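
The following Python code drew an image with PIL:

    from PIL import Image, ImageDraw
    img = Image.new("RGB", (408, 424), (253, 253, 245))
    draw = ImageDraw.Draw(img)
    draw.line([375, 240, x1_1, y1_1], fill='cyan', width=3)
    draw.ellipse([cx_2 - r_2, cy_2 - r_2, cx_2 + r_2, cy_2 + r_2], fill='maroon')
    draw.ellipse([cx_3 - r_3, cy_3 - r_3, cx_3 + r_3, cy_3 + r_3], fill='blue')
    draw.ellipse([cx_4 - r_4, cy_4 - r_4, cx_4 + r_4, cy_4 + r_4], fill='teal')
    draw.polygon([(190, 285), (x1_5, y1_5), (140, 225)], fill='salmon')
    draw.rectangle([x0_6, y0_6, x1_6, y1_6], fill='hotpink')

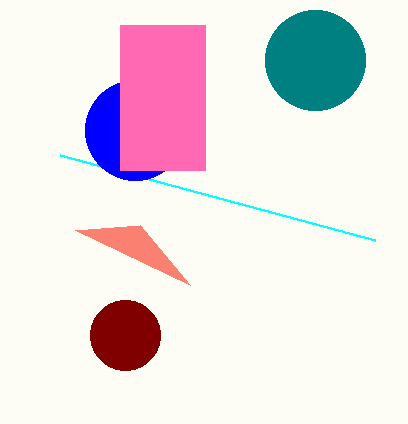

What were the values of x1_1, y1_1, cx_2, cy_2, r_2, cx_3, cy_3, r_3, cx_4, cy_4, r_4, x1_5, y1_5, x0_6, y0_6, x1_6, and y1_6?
x1_1 = 60, y1_1 = 155, cx_2 = 125, cy_2 = 335, r_2 = 35, cx_3 = 135, cy_3 = 130, r_3 = 50, cx_4 = 315, cy_4 = 60, r_4 = 50, x1_5 = 75, y1_5 = 230, x0_6 = 120, y0_6 = 25, x1_6 = 205, y1_6 = 170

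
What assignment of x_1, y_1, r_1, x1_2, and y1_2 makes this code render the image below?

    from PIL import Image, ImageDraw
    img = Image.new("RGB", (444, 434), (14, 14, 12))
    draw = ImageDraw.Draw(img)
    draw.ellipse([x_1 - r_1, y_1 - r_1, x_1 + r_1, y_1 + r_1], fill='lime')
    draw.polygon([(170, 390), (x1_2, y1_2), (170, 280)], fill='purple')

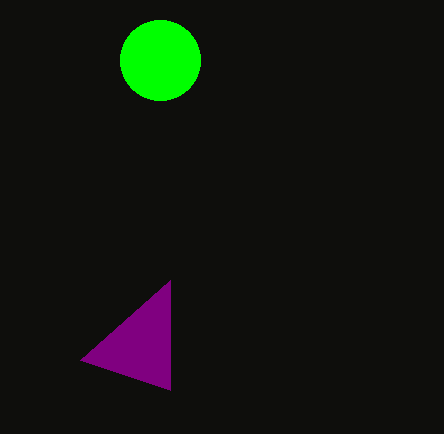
x_1 = 160, y_1 = 60, r_1 = 40, x1_2 = 80, y1_2 = 360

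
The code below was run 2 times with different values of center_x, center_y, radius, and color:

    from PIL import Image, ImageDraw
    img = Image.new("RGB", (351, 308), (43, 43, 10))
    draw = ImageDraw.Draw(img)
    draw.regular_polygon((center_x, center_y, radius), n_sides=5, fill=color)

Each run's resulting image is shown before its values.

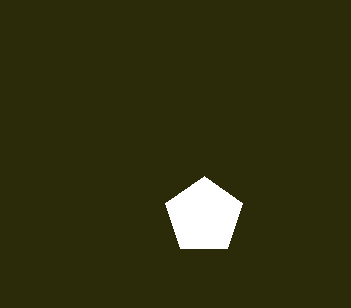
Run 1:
center_x = 204, center_y = 216, radius = 40, color = 'white'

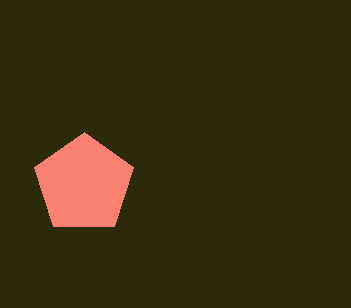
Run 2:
center_x = 84, center_y = 184, radius = 52, color = 'salmon'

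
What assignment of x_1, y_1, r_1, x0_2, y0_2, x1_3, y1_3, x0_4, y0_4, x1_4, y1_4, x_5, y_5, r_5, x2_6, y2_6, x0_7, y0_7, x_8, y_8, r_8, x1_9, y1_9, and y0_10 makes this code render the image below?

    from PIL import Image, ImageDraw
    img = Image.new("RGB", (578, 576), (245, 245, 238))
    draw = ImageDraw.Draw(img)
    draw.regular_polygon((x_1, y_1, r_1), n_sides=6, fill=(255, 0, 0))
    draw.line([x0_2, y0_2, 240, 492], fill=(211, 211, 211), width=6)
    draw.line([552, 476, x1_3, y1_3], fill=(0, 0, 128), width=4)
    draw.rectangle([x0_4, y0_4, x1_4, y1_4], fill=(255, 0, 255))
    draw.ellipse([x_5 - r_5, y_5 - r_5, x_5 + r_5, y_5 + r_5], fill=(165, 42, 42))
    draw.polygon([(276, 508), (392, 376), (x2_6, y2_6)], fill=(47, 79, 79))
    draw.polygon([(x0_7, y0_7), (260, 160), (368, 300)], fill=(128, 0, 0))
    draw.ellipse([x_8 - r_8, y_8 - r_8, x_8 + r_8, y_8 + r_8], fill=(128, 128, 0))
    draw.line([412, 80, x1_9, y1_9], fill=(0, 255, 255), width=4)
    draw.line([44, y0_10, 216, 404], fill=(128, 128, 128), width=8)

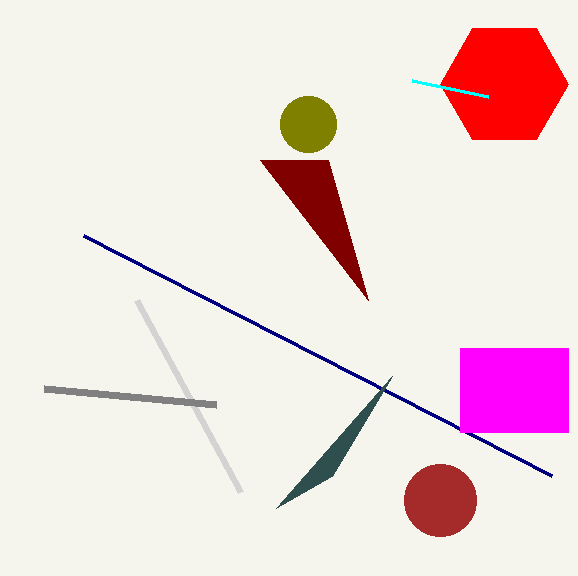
x_1 = 504, y_1 = 84, r_1 = 64, x0_2 = 136, y0_2 = 300, x1_3 = 84, y1_3 = 236, x0_4 = 460, y0_4 = 348, x1_4 = 568, y1_4 = 432, x_5 = 440, y_5 = 500, r_5 = 36, x2_6 = 332, y2_6 = 476, x0_7 = 328, y0_7 = 160, x_8 = 308, y_8 = 124, r_8 = 28, x1_9 = 488, y1_9 = 96, y0_10 = 388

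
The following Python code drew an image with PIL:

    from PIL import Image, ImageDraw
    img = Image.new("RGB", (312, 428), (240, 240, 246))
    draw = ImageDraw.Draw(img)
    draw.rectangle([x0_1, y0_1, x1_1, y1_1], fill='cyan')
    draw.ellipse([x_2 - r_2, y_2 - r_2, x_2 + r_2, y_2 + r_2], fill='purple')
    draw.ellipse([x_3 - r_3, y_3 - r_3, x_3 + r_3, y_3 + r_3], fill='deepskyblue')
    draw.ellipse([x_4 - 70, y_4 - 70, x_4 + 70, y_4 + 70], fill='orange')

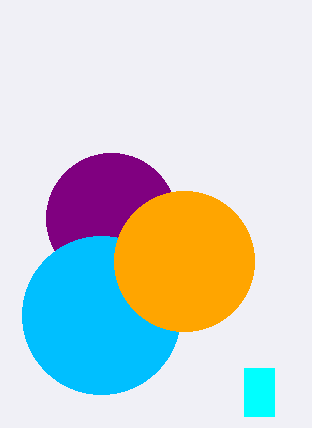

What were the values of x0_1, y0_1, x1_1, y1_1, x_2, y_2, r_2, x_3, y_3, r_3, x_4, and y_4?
x0_1 = 244, y0_1 = 368, x1_1 = 274, y1_1 = 416, x_2 = 111, y_2 = 218, r_2 = 65, x_3 = 101, y_3 = 315, r_3 = 79, x_4 = 184, y_4 = 261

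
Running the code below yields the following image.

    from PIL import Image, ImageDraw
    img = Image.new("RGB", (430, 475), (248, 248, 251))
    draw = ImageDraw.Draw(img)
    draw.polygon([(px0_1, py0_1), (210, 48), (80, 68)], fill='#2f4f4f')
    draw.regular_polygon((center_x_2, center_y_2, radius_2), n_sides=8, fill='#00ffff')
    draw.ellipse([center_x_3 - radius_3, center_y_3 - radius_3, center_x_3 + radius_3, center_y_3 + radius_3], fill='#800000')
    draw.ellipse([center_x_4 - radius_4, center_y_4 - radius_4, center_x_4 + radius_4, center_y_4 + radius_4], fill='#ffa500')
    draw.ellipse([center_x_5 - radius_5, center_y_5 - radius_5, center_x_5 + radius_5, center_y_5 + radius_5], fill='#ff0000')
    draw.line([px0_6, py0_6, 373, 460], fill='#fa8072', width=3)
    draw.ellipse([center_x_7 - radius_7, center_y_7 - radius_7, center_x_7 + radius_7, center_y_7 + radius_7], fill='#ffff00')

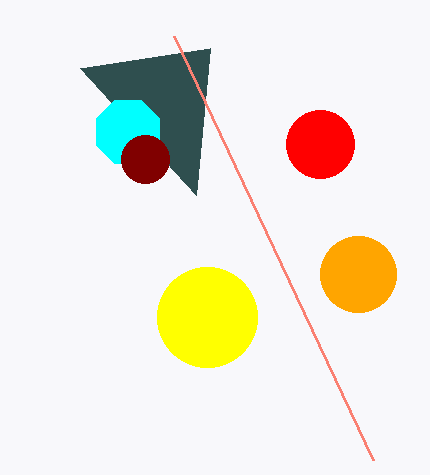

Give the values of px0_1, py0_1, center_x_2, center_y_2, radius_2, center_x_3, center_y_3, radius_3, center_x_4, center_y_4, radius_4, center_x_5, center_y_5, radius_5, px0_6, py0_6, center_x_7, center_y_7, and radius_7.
px0_1 = 196; py0_1 = 195; center_x_2 = 128; center_y_2 = 132; radius_2 = 34; center_x_3 = 145; center_y_3 = 159; radius_3 = 24; center_x_4 = 358; center_y_4 = 274; radius_4 = 38; center_x_5 = 320; center_y_5 = 144; radius_5 = 34; px0_6 = 174; py0_6 = 36; center_x_7 = 207; center_y_7 = 317; radius_7 = 50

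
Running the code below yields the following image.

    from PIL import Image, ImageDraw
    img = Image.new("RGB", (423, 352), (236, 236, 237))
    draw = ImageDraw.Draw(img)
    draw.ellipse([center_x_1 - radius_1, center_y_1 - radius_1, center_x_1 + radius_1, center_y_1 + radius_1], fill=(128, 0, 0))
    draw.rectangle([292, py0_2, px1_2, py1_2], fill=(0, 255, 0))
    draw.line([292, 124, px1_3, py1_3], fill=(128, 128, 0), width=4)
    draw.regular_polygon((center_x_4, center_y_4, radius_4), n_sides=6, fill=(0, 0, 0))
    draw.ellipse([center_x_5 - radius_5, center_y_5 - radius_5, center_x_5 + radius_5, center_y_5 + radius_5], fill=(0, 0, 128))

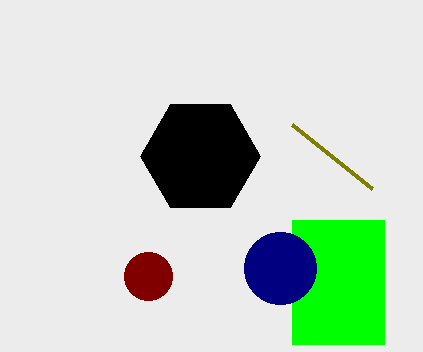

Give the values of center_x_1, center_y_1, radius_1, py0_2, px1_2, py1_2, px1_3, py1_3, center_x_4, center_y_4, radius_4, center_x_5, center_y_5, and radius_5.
center_x_1 = 148, center_y_1 = 276, radius_1 = 24, py0_2 = 220, px1_2 = 384, py1_2 = 344, px1_3 = 372, py1_3 = 188, center_x_4 = 200, center_y_4 = 156, radius_4 = 60, center_x_5 = 280, center_y_5 = 268, radius_5 = 36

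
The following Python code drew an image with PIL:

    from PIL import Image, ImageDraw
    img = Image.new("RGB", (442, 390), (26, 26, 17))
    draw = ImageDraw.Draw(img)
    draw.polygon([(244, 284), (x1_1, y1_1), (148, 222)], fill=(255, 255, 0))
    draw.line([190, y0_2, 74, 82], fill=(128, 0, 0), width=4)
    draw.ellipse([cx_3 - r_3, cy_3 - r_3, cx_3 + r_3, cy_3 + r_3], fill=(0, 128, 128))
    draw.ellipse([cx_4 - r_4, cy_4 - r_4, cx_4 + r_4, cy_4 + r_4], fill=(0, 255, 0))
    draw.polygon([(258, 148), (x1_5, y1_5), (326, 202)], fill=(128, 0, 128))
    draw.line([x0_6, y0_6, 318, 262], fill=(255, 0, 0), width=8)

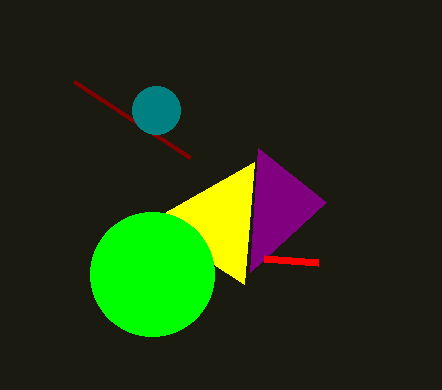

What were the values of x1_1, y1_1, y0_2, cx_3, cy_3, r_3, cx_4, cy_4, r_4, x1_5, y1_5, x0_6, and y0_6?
x1_1 = 254, y1_1 = 162, y0_2 = 158, cx_3 = 156, cy_3 = 110, r_3 = 24, cx_4 = 152, cy_4 = 274, r_4 = 62, x1_5 = 250, y1_5 = 272, x0_6 = 264, y0_6 = 258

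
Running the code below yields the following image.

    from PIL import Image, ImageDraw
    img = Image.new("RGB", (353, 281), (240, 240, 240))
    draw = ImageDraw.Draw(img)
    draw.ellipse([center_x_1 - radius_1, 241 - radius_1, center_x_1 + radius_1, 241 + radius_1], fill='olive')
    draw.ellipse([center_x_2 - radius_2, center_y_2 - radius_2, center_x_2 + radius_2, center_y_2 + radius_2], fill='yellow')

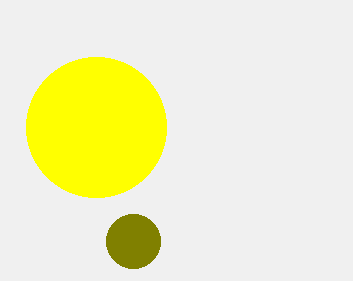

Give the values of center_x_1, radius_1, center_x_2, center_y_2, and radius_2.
center_x_1 = 133
radius_1 = 27
center_x_2 = 96
center_y_2 = 127
radius_2 = 70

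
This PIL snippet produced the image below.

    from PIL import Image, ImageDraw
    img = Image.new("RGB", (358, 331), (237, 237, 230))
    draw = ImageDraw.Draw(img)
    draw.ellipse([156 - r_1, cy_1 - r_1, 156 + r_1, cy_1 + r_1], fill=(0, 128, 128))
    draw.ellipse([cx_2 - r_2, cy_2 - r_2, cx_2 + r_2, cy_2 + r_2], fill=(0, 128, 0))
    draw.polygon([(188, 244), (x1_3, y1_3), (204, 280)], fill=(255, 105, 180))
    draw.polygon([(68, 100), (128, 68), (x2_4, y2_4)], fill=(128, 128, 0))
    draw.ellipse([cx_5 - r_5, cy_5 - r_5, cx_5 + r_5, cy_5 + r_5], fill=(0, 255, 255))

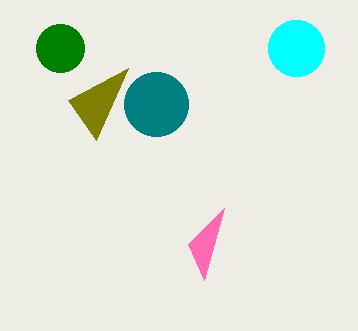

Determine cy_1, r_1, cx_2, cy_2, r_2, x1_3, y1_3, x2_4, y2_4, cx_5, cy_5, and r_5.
cy_1 = 104; r_1 = 32; cx_2 = 60; cy_2 = 48; r_2 = 24; x1_3 = 224; y1_3 = 208; x2_4 = 96; y2_4 = 140; cx_5 = 296; cy_5 = 48; r_5 = 28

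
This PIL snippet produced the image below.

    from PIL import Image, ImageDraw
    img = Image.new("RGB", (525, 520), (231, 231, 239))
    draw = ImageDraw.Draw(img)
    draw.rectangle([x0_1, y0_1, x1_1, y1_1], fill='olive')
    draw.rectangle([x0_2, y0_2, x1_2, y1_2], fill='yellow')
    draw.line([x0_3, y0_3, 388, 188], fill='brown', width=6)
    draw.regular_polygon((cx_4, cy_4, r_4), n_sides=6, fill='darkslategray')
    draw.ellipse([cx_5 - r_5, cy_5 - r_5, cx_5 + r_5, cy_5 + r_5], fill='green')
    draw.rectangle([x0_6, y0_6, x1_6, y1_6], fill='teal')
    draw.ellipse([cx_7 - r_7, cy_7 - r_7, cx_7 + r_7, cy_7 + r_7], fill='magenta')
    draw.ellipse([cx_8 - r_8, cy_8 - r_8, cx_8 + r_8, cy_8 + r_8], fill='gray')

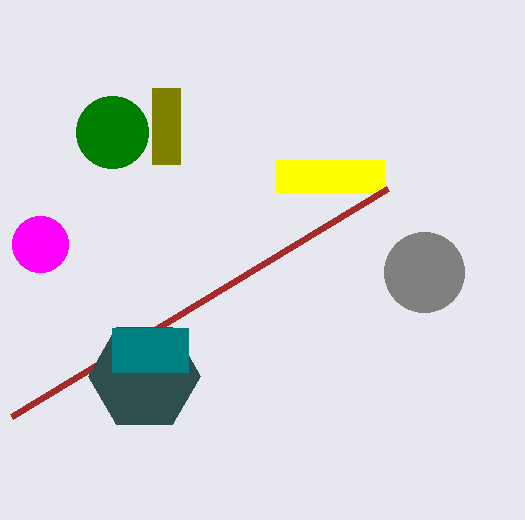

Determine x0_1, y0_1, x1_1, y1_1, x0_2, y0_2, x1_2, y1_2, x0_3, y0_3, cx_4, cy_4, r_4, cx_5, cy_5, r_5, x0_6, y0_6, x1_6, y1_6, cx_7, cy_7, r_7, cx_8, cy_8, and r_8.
x0_1 = 152
y0_1 = 88
x1_1 = 180
y1_1 = 164
x0_2 = 276
y0_2 = 160
x1_2 = 384
y1_2 = 192
x0_3 = 12
y0_3 = 416
cx_4 = 144
cy_4 = 376
r_4 = 56
cx_5 = 112
cy_5 = 132
r_5 = 36
x0_6 = 112
y0_6 = 328
x1_6 = 188
y1_6 = 372
cx_7 = 40
cy_7 = 244
r_7 = 28
cx_8 = 424
cy_8 = 272
r_8 = 40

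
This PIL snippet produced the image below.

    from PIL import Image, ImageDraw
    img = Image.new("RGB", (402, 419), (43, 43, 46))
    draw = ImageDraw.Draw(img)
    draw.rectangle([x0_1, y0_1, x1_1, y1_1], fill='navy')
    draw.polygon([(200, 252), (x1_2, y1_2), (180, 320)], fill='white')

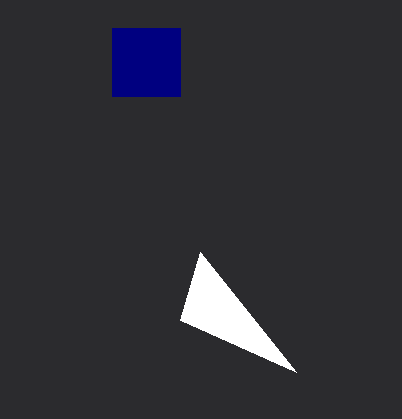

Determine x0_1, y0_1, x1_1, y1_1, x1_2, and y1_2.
x0_1 = 112
y0_1 = 28
x1_1 = 180
y1_1 = 96
x1_2 = 296
y1_2 = 372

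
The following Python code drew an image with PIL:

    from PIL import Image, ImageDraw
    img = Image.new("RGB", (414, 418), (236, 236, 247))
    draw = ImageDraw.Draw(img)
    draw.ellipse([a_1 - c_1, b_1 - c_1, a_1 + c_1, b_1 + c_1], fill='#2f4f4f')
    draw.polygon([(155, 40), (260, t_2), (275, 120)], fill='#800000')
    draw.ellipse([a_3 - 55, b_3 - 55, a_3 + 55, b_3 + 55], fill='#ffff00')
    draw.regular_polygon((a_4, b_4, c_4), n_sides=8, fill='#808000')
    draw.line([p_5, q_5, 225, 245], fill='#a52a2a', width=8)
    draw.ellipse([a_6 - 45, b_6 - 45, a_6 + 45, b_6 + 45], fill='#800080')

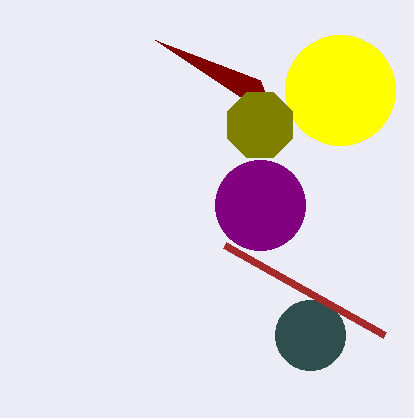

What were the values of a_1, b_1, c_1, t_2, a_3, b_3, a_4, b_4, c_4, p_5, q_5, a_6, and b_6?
a_1 = 310
b_1 = 335
c_1 = 35
t_2 = 80
a_3 = 340
b_3 = 90
a_4 = 260
b_4 = 125
c_4 = 35
p_5 = 385
q_5 = 335
a_6 = 260
b_6 = 205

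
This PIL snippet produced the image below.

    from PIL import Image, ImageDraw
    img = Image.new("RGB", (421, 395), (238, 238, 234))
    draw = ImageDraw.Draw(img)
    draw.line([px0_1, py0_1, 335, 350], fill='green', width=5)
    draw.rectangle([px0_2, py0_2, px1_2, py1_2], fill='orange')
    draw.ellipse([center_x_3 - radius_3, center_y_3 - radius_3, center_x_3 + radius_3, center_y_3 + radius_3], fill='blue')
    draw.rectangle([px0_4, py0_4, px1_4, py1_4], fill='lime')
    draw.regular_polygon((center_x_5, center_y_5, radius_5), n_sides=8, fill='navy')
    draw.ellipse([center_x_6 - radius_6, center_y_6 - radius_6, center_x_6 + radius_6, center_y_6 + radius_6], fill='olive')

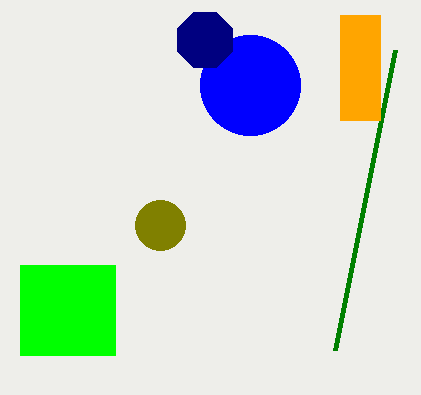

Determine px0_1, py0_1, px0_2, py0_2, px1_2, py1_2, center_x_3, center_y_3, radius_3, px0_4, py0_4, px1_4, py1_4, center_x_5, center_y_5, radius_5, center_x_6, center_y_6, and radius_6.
px0_1 = 395; py0_1 = 50; px0_2 = 340; py0_2 = 15; px1_2 = 380; py1_2 = 120; center_x_3 = 250; center_y_3 = 85; radius_3 = 50; px0_4 = 20; py0_4 = 265; px1_4 = 115; py1_4 = 355; center_x_5 = 205; center_y_5 = 40; radius_5 = 30; center_x_6 = 160; center_y_6 = 225; radius_6 = 25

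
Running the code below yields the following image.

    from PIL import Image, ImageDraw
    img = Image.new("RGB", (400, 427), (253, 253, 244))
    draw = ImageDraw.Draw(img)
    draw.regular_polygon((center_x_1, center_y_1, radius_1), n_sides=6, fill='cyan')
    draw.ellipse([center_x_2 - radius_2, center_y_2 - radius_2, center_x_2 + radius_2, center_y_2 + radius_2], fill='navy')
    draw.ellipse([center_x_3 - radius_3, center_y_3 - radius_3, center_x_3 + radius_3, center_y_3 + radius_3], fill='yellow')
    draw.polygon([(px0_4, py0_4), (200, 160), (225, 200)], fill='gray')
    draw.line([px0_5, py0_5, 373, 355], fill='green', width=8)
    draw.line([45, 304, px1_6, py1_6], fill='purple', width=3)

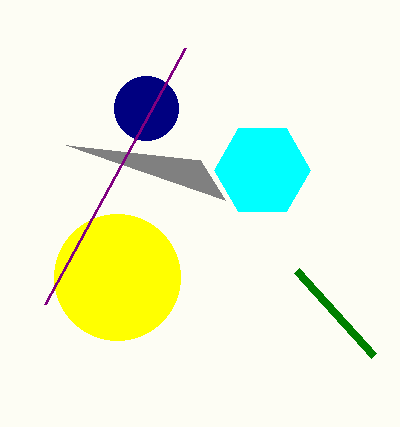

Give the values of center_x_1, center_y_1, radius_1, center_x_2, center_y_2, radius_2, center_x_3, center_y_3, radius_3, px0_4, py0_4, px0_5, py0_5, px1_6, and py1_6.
center_x_1 = 262
center_y_1 = 170
radius_1 = 48
center_x_2 = 146
center_y_2 = 108
radius_2 = 32
center_x_3 = 117
center_y_3 = 277
radius_3 = 63
px0_4 = 66
py0_4 = 145
px0_5 = 296
py0_5 = 270
px1_6 = 185
py1_6 = 48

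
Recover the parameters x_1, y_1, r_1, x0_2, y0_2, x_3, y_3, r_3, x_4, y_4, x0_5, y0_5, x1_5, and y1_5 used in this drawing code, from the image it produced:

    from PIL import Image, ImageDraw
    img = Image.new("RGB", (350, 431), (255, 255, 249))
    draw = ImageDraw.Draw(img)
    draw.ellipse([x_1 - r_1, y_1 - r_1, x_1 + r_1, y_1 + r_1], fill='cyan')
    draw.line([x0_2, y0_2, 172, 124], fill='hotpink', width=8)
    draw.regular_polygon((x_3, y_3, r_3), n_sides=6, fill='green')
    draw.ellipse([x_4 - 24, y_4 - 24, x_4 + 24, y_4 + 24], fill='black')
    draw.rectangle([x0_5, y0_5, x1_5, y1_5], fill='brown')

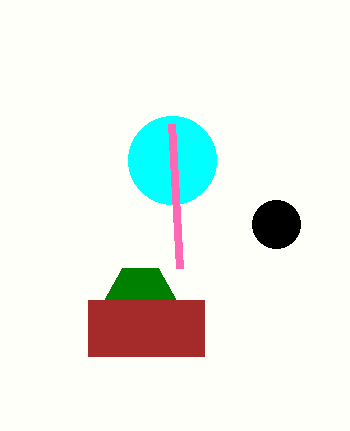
x_1 = 172, y_1 = 160, r_1 = 44, x0_2 = 180, y0_2 = 268, x_3 = 140, y_3 = 300, r_3 = 36, x_4 = 276, y_4 = 224, x0_5 = 88, y0_5 = 300, x1_5 = 204, y1_5 = 356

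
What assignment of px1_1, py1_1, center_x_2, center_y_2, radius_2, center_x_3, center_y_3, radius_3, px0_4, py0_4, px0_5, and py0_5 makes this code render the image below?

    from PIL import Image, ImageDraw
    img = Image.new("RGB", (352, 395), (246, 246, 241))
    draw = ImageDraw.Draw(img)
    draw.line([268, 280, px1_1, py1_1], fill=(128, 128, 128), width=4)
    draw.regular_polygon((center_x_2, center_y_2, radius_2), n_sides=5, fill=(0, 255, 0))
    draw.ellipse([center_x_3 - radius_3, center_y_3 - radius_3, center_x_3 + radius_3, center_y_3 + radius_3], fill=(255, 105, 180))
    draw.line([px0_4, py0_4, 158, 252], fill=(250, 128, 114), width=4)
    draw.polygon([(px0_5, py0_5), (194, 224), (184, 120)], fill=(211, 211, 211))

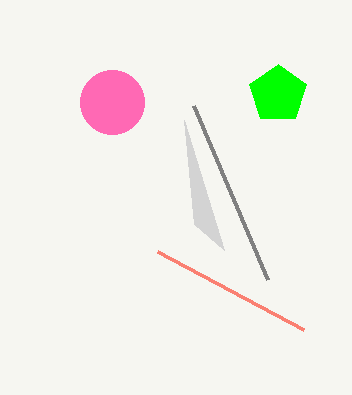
px1_1 = 194, py1_1 = 106, center_x_2 = 278, center_y_2 = 94, radius_2 = 30, center_x_3 = 112, center_y_3 = 102, radius_3 = 32, px0_4 = 304, py0_4 = 330, px0_5 = 224, py0_5 = 250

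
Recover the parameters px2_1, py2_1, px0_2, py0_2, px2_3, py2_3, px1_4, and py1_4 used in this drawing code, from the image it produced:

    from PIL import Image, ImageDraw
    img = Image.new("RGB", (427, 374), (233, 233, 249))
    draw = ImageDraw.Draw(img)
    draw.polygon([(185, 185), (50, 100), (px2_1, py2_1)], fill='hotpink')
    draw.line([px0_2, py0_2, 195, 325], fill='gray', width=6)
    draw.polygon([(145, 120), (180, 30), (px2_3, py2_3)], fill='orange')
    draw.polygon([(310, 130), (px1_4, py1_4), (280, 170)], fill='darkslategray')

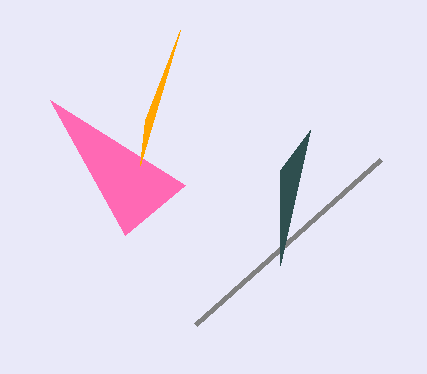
px2_1 = 125; py2_1 = 235; px0_2 = 380; py0_2 = 160; px2_3 = 140; py2_3 = 165; px1_4 = 280; py1_4 = 265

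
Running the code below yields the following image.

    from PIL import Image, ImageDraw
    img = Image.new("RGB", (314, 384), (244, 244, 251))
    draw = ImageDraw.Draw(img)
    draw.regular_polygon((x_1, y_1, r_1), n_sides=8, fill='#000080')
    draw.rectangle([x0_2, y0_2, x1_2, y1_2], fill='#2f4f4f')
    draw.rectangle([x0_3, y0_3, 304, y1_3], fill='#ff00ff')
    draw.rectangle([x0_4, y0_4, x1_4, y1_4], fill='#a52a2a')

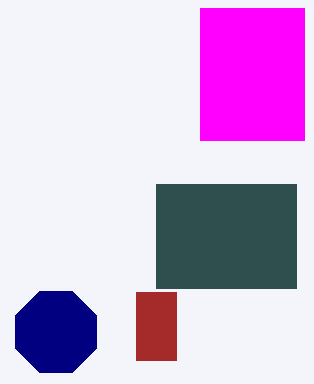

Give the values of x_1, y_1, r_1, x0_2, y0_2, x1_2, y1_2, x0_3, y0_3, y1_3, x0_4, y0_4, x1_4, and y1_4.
x_1 = 56; y_1 = 332; r_1 = 44; x0_2 = 156; y0_2 = 184; x1_2 = 296; y1_2 = 288; x0_3 = 200; y0_3 = 8; y1_3 = 140; x0_4 = 136; y0_4 = 292; x1_4 = 176; y1_4 = 360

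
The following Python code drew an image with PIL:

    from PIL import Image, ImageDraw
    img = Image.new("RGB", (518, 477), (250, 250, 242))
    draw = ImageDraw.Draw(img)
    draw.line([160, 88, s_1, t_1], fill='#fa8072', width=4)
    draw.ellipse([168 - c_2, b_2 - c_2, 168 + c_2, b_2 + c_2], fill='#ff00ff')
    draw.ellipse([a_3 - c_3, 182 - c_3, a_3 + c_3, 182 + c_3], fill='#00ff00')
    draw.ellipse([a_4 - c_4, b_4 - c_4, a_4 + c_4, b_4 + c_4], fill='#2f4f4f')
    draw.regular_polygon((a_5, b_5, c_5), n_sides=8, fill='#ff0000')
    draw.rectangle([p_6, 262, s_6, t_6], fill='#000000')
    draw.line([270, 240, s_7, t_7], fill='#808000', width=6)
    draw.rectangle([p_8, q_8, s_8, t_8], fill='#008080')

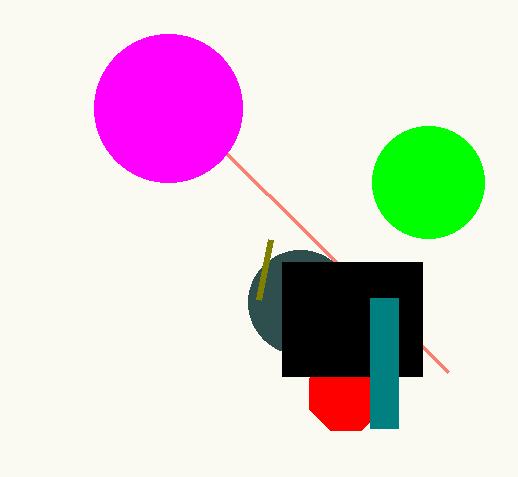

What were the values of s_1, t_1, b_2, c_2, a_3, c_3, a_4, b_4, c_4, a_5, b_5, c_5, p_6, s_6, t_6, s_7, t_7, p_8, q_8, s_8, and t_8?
s_1 = 448
t_1 = 372
b_2 = 108
c_2 = 74
a_3 = 428
c_3 = 56
a_4 = 300
b_4 = 302
c_4 = 52
a_5 = 346
b_5 = 394
c_5 = 40
p_6 = 282
s_6 = 422
t_6 = 376
s_7 = 258
t_7 = 300
p_8 = 370
q_8 = 298
s_8 = 398
t_8 = 428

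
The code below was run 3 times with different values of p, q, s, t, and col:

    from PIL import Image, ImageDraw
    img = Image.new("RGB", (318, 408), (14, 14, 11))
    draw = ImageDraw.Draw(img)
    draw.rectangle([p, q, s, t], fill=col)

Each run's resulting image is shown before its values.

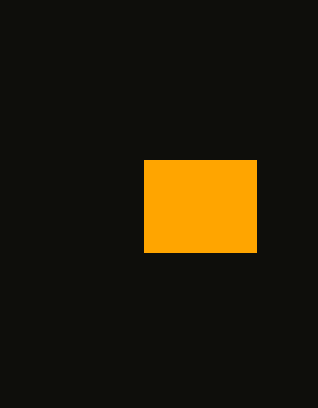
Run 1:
p = 144
q = 160
s = 256
t = 252
col = 'orange'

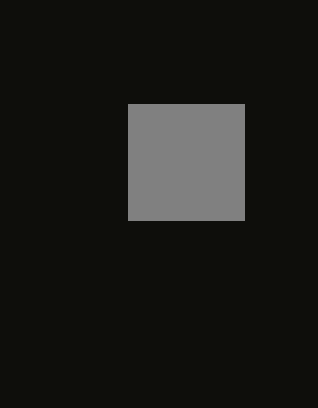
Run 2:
p = 128, q = 104, s = 244, t = 220, col = 'gray'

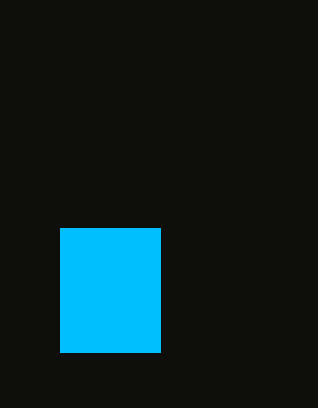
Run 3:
p = 60, q = 228, s = 160, t = 352, col = 'deepskyblue'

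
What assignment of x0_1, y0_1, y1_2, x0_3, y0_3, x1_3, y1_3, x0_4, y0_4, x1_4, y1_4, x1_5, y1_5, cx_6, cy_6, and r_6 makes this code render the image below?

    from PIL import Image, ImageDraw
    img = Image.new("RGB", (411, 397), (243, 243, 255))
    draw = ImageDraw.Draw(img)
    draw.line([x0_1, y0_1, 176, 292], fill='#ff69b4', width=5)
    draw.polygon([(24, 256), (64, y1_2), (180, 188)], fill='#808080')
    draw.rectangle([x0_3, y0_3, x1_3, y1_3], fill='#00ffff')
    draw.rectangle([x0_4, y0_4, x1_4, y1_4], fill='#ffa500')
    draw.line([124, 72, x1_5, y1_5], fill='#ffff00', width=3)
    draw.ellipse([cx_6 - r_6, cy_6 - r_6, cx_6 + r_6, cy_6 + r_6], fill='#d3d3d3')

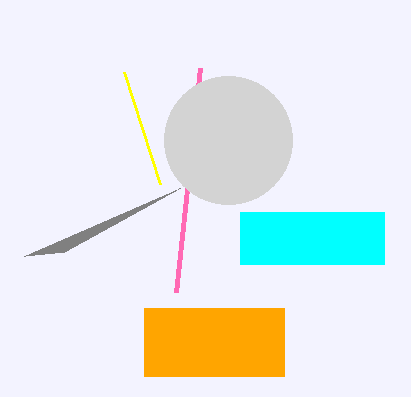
x0_1 = 200; y0_1 = 68; y1_2 = 252; x0_3 = 240; y0_3 = 212; x1_3 = 384; y1_3 = 264; x0_4 = 144; y0_4 = 308; x1_4 = 284; y1_4 = 376; x1_5 = 160; y1_5 = 184; cx_6 = 228; cy_6 = 140; r_6 = 64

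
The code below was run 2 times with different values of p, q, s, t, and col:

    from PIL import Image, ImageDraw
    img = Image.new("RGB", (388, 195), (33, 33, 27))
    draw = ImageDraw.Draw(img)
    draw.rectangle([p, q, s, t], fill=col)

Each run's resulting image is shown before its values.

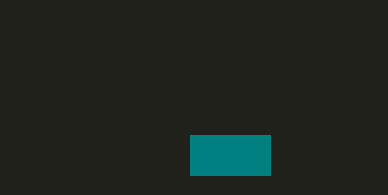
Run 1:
p = 190, q = 135, s = 270, t = 175, col = 'teal'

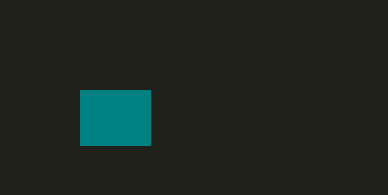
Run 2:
p = 80; q = 90; s = 150; t = 145; col = 'teal'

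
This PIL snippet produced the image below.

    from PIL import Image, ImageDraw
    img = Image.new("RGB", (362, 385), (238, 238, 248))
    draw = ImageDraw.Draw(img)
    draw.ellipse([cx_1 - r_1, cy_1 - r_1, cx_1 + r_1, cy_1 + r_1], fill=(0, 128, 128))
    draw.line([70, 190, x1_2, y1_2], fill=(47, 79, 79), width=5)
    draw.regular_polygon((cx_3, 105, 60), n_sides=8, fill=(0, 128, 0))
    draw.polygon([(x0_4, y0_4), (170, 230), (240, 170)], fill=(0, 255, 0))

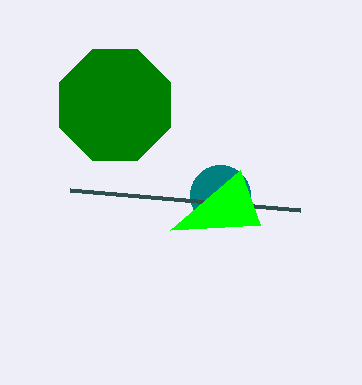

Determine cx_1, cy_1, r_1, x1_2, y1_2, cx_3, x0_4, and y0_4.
cx_1 = 220; cy_1 = 195; r_1 = 30; x1_2 = 300; y1_2 = 210; cx_3 = 115; x0_4 = 260; y0_4 = 225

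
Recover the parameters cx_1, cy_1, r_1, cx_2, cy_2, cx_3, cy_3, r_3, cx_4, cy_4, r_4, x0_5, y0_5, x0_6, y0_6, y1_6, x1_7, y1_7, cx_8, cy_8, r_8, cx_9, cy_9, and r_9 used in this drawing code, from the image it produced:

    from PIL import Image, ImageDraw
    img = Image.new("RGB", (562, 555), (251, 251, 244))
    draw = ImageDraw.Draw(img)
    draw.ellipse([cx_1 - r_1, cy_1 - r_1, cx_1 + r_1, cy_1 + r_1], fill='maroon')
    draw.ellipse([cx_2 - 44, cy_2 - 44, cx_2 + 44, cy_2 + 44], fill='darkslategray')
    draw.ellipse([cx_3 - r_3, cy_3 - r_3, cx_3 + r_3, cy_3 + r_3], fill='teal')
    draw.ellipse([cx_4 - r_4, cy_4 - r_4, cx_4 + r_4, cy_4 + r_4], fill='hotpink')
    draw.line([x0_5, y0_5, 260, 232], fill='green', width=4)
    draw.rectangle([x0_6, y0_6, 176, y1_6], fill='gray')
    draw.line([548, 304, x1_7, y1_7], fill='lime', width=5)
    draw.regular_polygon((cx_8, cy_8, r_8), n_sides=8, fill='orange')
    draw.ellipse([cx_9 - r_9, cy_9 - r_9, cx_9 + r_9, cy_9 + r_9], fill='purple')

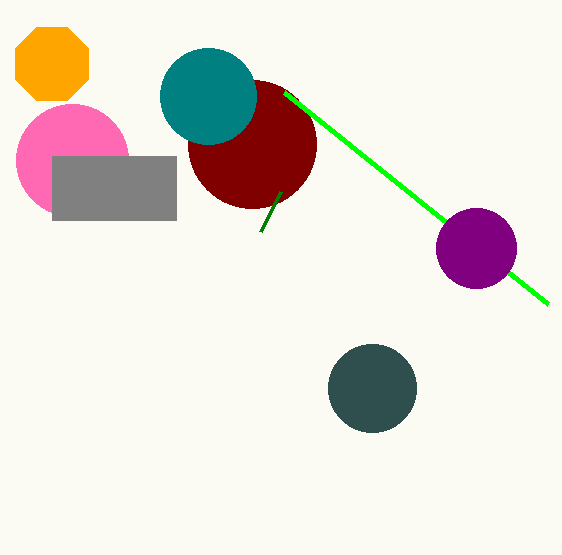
cx_1 = 252
cy_1 = 144
r_1 = 64
cx_2 = 372
cy_2 = 388
cx_3 = 208
cy_3 = 96
r_3 = 48
cx_4 = 72
cy_4 = 160
r_4 = 56
x0_5 = 280
y0_5 = 192
x0_6 = 52
y0_6 = 156
y1_6 = 220
x1_7 = 284
y1_7 = 92
cx_8 = 52
cy_8 = 64
r_8 = 40
cx_9 = 476
cy_9 = 248
r_9 = 40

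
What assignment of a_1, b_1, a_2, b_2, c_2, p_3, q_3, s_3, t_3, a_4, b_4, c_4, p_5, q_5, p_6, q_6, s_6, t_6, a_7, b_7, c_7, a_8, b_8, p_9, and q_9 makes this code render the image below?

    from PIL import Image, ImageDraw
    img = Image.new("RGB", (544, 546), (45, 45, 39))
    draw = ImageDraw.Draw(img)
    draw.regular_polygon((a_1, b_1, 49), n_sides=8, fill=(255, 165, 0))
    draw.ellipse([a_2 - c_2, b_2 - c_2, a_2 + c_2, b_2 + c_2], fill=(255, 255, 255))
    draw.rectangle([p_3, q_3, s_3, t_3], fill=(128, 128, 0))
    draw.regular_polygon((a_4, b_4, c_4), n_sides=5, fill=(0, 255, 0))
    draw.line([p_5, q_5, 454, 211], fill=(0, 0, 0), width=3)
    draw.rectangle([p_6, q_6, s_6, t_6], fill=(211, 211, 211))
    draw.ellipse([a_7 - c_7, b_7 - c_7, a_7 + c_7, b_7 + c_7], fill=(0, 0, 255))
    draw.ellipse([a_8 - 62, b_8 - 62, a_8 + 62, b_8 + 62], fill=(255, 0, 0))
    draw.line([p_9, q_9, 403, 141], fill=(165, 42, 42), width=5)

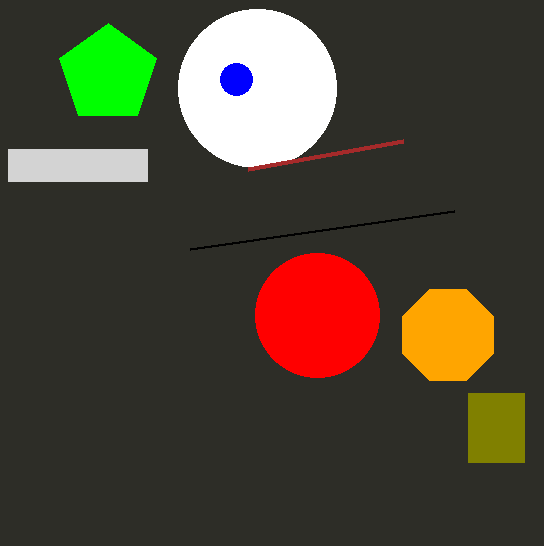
a_1 = 448; b_1 = 335; a_2 = 257; b_2 = 88; c_2 = 79; p_3 = 468; q_3 = 393; s_3 = 524; t_3 = 462; a_4 = 108; b_4 = 74; c_4 = 51; p_5 = 190; q_5 = 249; p_6 = 8; q_6 = 149; s_6 = 147; t_6 = 181; a_7 = 236; b_7 = 79; c_7 = 16; a_8 = 317; b_8 = 315; p_9 = 248; q_9 = 169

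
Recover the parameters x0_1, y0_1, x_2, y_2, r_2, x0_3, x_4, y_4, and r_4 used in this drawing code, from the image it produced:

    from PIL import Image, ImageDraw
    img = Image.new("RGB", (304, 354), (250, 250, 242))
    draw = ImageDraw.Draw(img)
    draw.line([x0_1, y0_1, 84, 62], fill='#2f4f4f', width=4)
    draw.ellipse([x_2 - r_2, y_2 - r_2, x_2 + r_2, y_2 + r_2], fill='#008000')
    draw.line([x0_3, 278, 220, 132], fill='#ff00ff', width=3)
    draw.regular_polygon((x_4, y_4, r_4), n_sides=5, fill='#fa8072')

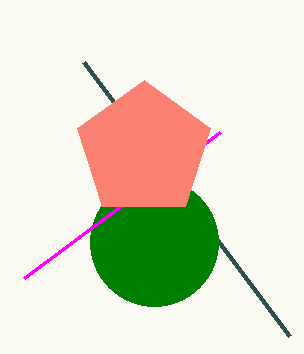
x0_1 = 290; y0_1 = 336; x_2 = 154; y_2 = 242; r_2 = 64; x0_3 = 24; x_4 = 144; y_4 = 150; r_4 = 70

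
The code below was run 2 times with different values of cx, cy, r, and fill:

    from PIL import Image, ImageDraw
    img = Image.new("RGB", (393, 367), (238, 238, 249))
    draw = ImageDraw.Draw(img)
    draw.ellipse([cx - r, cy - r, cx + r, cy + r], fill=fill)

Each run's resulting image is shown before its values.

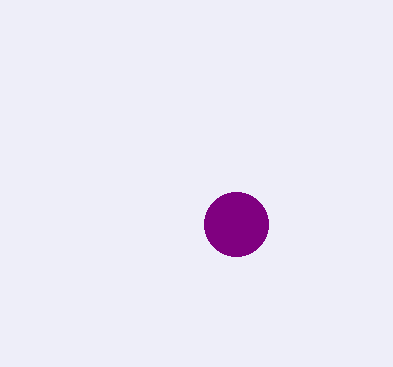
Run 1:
cx = 236, cy = 224, r = 32, fill = 'purple'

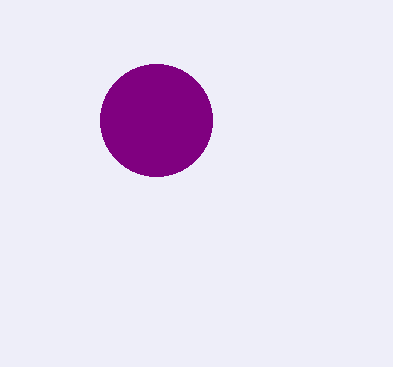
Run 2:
cx = 156, cy = 120, r = 56, fill = 'purple'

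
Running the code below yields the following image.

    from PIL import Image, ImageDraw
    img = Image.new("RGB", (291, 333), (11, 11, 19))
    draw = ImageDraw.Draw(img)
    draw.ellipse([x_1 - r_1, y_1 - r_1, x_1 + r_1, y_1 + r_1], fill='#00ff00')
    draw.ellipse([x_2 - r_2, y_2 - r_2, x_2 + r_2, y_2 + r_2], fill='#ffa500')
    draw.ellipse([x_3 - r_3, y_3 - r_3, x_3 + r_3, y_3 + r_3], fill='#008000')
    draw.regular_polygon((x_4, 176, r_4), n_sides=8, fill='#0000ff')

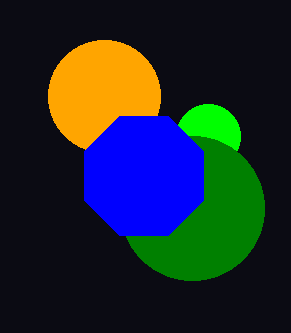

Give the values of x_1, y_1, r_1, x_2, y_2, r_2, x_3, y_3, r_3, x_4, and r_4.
x_1 = 208, y_1 = 136, r_1 = 32, x_2 = 104, y_2 = 96, r_2 = 56, x_3 = 192, y_3 = 208, r_3 = 72, x_4 = 144, r_4 = 64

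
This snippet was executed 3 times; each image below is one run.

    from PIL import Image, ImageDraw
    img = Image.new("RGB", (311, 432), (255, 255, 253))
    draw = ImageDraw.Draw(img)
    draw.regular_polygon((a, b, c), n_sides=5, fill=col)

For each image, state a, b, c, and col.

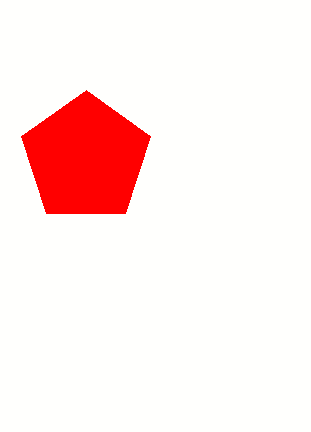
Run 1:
a = 86; b = 158; c = 68; col = 'red'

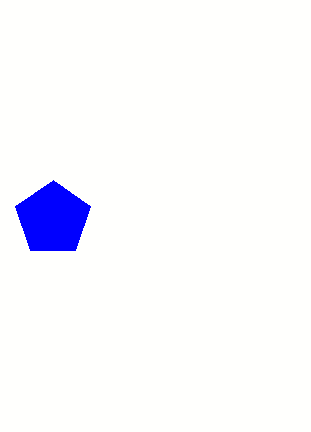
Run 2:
a = 53; b = 219; c = 39; col = 'blue'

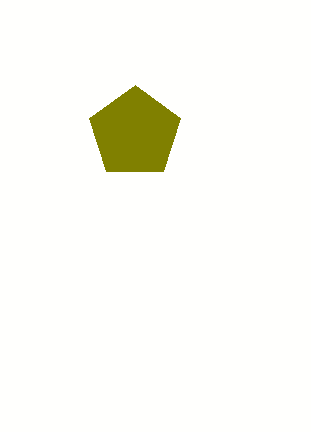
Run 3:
a = 135, b = 133, c = 48, col = 'olive'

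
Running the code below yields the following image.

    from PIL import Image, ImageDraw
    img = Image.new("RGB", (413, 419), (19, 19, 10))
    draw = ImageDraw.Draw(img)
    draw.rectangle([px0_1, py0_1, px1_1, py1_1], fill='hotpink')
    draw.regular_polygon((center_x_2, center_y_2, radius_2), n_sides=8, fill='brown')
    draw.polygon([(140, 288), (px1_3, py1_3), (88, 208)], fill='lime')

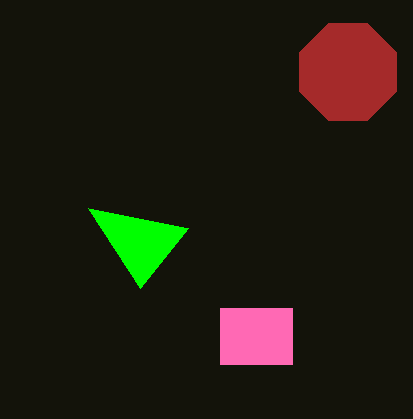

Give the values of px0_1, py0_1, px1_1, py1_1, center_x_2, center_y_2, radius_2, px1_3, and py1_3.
px0_1 = 220, py0_1 = 308, px1_1 = 292, py1_1 = 364, center_x_2 = 348, center_y_2 = 72, radius_2 = 52, px1_3 = 188, py1_3 = 228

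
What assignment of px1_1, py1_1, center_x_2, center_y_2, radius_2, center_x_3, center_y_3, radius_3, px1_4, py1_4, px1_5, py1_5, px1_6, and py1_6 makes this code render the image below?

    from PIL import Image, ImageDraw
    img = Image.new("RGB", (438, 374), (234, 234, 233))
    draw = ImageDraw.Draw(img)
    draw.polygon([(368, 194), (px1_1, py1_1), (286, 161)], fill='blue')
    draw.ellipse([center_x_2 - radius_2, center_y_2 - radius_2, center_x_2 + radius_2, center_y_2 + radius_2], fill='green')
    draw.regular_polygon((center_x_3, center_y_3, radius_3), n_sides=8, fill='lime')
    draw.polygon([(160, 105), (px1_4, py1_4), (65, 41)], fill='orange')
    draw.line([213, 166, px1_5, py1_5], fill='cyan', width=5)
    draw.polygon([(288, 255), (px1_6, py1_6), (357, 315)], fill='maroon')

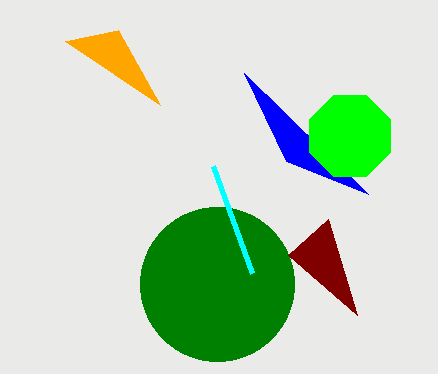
px1_1 = 244, py1_1 = 73, center_x_2 = 217, center_y_2 = 284, radius_2 = 77, center_x_3 = 350, center_y_3 = 136, radius_3 = 44, px1_4 = 118, py1_4 = 30, px1_5 = 252, py1_5 = 273, px1_6 = 328, py1_6 = 219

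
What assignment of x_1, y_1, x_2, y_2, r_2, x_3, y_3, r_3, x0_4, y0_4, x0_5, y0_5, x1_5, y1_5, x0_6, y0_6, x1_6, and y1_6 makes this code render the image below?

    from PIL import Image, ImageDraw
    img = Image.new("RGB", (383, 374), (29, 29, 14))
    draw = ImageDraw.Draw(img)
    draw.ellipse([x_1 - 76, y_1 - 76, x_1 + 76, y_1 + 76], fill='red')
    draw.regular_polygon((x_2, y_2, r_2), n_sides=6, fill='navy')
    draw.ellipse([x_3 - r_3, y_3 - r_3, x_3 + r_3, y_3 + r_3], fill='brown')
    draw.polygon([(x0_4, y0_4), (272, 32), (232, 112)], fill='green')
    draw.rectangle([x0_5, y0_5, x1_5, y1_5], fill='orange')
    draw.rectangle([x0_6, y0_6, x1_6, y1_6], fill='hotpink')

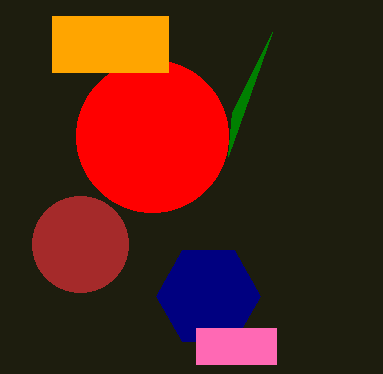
x_1 = 152; y_1 = 136; x_2 = 208; y_2 = 296; r_2 = 52; x_3 = 80; y_3 = 244; r_3 = 48; x0_4 = 228; y0_4 = 156; x0_5 = 52; y0_5 = 16; x1_5 = 168; y1_5 = 72; x0_6 = 196; y0_6 = 328; x1_6 = 276; y1_6 = 364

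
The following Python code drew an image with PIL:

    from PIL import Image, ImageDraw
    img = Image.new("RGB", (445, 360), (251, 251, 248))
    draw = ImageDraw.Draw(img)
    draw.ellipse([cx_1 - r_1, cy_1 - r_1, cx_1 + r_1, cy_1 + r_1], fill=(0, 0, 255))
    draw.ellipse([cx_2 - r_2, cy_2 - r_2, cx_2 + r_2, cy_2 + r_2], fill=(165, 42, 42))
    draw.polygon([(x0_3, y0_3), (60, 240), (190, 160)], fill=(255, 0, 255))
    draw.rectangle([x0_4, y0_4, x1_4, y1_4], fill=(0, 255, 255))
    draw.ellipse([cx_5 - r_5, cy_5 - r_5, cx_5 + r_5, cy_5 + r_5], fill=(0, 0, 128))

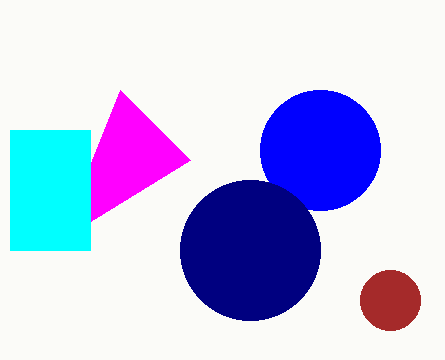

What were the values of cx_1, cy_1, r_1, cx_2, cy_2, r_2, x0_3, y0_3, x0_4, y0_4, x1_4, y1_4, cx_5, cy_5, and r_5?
cx_1 = 320, cy_1 = 150, r_1 = 60, cx_2 = 390, cy_2 = 300, r_2 = 30, x0_3 = 120, y0_3 = 90, x0_4 = 10, y0_4 = 130, x1_4 = 90, y1_4 = 250, cx_5 = 250, cy_5 = 250, r_5 = 70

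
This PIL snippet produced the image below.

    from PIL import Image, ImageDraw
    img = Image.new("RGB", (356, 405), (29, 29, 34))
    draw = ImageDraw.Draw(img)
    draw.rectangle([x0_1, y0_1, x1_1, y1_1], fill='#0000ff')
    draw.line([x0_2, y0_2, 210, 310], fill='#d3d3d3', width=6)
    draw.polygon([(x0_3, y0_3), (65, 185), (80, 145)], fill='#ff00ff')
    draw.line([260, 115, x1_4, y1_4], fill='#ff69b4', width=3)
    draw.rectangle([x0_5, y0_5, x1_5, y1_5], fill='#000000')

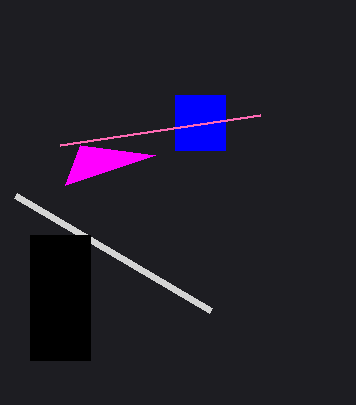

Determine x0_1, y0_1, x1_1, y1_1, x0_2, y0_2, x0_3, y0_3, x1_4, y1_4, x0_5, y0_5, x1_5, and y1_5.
x0_1 = 175
y0_1 = 95
x1_1 = 225
y1_1 = 150
x0_2 = 15
y0_2 = 195
x0_3 = 155
y0_3 = 155
x1_4 = 60
y1_4 = 145
x0_5 = 30
y0_5 = 235
x1_5 = 90
y1_5 = 360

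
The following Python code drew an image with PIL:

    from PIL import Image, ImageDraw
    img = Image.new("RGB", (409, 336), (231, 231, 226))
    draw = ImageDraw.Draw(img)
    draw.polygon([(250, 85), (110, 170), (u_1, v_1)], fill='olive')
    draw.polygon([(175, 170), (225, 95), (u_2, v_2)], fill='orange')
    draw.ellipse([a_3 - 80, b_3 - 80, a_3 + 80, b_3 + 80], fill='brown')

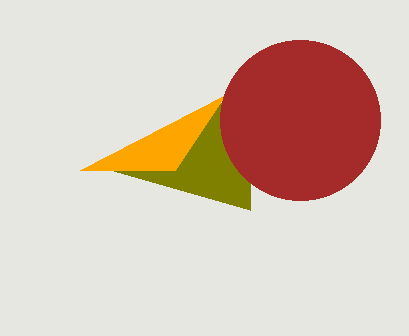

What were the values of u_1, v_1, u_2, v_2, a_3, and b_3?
u_1 = 250
v_1 = 210
u_2 = 80
v_2 = 170
a_3 = 300
b_3 = 120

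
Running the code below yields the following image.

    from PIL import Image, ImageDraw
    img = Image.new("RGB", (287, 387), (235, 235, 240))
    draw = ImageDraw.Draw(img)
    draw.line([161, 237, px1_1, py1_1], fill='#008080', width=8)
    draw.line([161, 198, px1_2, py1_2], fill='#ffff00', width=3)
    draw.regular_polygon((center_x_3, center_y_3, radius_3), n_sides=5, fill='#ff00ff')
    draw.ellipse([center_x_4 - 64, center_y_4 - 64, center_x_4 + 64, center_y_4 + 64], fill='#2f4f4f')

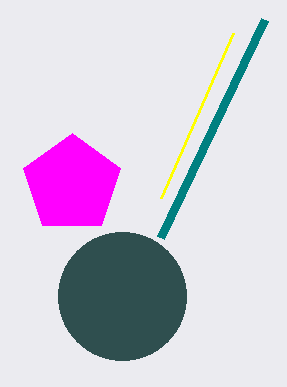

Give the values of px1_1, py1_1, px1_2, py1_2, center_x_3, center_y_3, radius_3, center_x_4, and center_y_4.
px1_1 = 265, py1_1 = 19, px1_2 = 233, py1_2 = 33, center_x_3 = 72, center_y_3 = 184, radius_3 = 51, center_x_4 = 122, center_y_4 = 296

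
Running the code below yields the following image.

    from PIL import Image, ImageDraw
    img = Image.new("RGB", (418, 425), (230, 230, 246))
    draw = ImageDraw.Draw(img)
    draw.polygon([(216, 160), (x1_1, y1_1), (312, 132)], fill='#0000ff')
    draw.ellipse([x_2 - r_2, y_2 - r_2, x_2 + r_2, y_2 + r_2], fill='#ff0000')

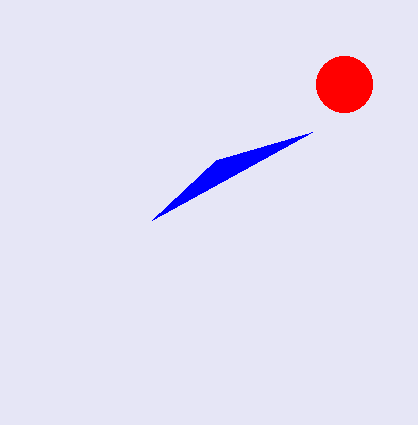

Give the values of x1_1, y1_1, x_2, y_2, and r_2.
x1_1 = 152
y1_1 = 220
x_2 = 344
y_2 = 84
r_2 = 28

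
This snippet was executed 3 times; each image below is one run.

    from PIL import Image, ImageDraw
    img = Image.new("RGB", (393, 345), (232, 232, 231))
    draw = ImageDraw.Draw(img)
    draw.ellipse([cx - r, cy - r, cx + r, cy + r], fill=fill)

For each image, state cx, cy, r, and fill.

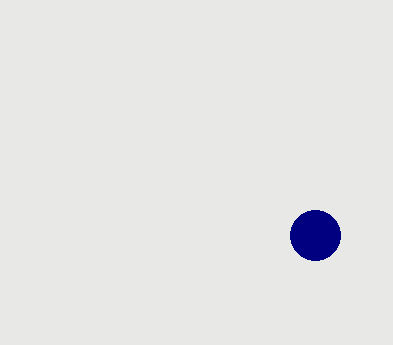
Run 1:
cx = 315; cy = 235; r = 25; fill = 'navy'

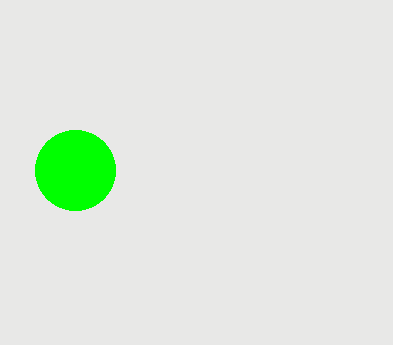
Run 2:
cx = 75, cy = 170, r = 40, fill = 'lime'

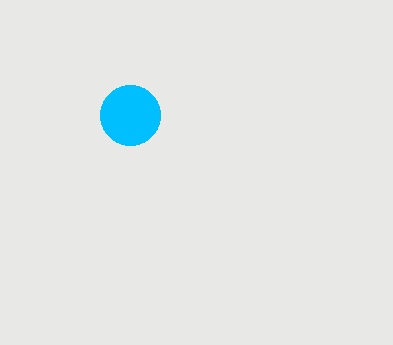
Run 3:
cx = 130; cy = 115; r = 30; fill = 'deepskyblue'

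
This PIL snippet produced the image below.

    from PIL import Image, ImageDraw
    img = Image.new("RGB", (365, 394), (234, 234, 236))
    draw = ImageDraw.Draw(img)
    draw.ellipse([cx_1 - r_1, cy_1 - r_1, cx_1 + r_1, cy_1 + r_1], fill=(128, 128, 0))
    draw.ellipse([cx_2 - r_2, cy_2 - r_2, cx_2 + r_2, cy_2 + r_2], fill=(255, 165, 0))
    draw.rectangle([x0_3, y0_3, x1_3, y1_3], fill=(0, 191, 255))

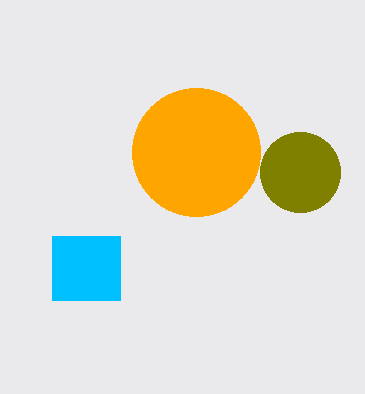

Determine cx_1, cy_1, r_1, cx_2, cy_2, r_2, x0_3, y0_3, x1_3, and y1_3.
cx_1 = 300; cy_1 = 172; r_1 = 40; cx_2 = 196; cy_2 = 152; r_2 = 64; x0_3 = 52; y0_3 = 236; x1_3 = 120; y1_3 = 300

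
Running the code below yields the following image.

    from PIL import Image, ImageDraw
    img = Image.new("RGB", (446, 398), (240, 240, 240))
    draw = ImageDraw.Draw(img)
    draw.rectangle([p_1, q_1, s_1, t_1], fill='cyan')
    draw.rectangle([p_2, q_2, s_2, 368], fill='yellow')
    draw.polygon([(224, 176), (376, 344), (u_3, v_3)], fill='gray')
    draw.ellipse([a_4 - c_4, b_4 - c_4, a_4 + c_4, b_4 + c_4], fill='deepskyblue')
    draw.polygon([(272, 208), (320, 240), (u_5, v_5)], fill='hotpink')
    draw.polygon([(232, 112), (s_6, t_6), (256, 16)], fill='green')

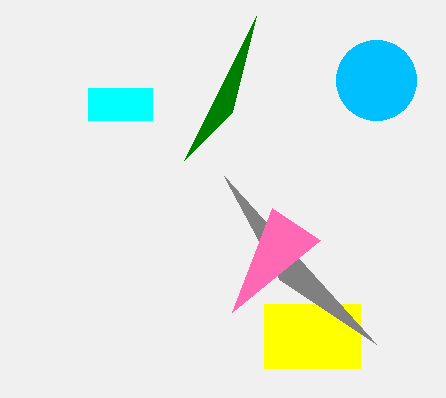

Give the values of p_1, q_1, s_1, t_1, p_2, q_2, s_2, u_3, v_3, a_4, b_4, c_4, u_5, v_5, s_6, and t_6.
p_1 = 88; q_1 = 88; s_1 = 152; t_1 = 120; p_2 = 264; q_2 = 304; s_2 = 360; u_3 = 280; v_3 = 280; a_4 = 376; b_4 = 80; c_4 = 40; u_5 = 232; v_5 = 312; s_6 = 184; t_6 = 160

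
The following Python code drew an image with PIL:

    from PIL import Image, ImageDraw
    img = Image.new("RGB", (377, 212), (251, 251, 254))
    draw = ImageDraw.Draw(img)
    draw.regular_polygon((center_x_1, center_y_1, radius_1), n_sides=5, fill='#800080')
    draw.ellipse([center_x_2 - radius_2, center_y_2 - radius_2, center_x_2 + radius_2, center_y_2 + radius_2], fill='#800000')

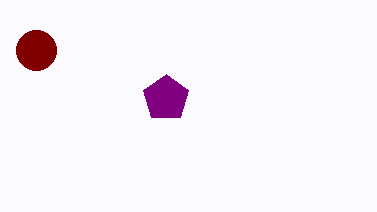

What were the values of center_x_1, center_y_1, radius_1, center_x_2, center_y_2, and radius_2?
center_x_1 = 166, center_y_1 = 98, radius_1 = 24, center_x_2 = 36, center_y_2 = 50, radius_2 = 20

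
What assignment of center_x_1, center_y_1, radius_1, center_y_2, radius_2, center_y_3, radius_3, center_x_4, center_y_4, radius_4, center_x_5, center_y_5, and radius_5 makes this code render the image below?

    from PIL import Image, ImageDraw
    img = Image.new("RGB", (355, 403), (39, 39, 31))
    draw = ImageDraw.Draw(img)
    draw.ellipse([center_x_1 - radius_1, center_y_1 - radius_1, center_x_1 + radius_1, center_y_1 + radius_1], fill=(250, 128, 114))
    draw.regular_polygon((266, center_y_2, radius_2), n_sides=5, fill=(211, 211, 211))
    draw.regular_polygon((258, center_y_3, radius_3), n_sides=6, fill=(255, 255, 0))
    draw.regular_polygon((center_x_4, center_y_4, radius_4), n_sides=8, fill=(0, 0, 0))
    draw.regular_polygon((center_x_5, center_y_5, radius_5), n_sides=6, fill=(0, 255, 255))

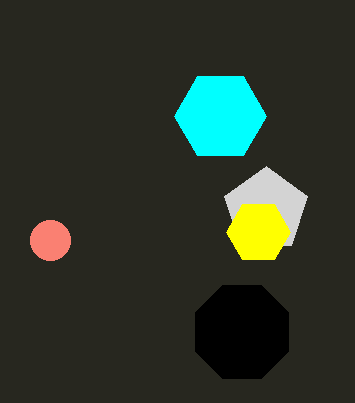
center_x_1 = 50
center_y_1 = 240
radius_1 = 20
center_y_2 = 210
radius_2 = 44
center_y_3 = 232
radius_3 = 32
center_x_4 = 242
center_y_4 = 332
radius_4 = 50
center_x_5 = 220
center_y_5 = 116
radius_5 = 46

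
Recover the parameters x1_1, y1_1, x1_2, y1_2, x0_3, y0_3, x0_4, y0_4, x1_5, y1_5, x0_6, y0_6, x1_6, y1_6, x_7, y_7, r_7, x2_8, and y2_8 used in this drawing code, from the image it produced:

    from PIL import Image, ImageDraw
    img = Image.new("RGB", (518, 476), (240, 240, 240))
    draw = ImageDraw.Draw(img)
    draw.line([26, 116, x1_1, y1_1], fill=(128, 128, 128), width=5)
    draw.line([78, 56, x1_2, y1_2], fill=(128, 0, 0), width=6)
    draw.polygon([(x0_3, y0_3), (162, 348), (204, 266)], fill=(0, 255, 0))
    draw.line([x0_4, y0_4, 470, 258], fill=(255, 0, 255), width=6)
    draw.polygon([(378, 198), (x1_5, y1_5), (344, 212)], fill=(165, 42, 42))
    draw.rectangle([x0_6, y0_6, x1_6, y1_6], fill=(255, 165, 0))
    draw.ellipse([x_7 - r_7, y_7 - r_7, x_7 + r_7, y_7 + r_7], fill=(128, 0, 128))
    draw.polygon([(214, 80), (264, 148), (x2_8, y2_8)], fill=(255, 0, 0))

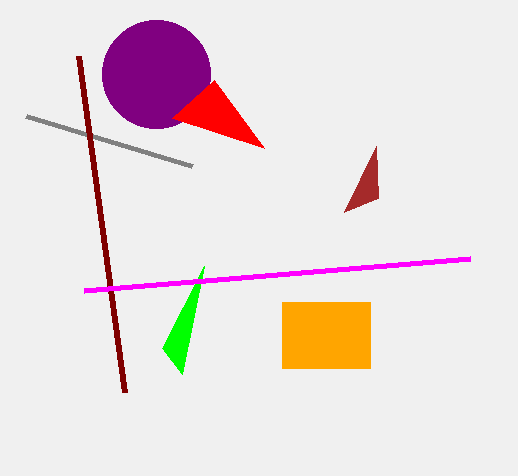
x1_1 = 192
y1_1 = 166
x1_2 = 124
y1_2 = 392
x0_3 = 182
y0_3 = 374
x0_4 = 84
y0_4 = 290
x1_5 = 376
y1_5 = 146
x0_6 = 282
y0_6 = 302
x1_6 = 370
y1_6 = 368
x_7 = 156
y_7 = 74
r_7 = 54
x2_8 = 172
y2_8 = 118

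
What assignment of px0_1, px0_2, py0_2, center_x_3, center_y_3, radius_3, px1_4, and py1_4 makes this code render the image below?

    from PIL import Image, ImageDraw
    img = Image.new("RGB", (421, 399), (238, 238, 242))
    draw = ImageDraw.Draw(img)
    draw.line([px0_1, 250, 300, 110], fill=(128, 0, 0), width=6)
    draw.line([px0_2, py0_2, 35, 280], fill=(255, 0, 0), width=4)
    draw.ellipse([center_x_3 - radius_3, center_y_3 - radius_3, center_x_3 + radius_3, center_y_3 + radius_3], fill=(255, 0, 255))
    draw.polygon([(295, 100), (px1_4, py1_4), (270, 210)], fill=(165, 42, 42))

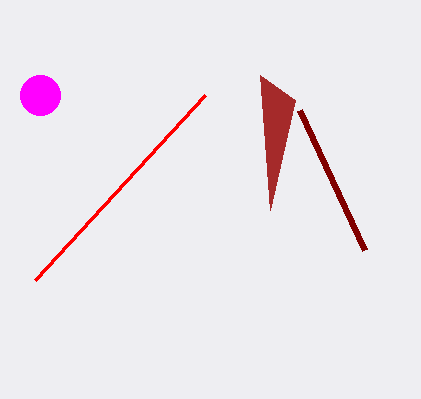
px0_1 = 365; px0_2 = 205; py0_2 = 95; center_x_3 = 40; center_y_3 = 95; radius_3 = 20; px1_4 = 260; py1_4 = 75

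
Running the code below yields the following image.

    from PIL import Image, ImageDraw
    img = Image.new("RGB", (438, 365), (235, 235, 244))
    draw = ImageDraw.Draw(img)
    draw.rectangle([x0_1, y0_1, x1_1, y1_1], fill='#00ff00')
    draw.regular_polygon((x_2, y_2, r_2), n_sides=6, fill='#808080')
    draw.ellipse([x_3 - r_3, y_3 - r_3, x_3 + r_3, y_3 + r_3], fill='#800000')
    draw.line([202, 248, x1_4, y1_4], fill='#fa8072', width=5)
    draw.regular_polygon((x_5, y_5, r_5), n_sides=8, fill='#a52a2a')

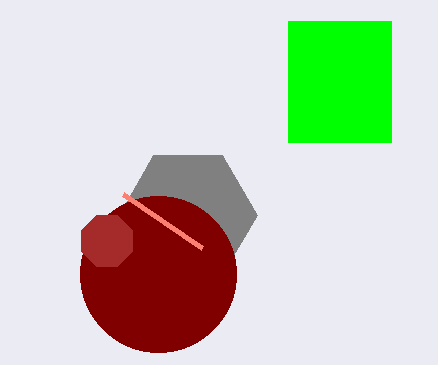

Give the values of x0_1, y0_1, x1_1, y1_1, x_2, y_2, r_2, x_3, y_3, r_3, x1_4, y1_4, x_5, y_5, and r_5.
x0_1 = 288; y0_1 = 21; x1_1 = 391; y1_1 = 142; x_2 = 188; y_2 = 215; r_2 = 69; x_3 = 158; y_3 = 274; r_3 = 78; x1_4 = 123; y1_4 = 194; x_5 = 107; y_5 = 241; r_5 = 28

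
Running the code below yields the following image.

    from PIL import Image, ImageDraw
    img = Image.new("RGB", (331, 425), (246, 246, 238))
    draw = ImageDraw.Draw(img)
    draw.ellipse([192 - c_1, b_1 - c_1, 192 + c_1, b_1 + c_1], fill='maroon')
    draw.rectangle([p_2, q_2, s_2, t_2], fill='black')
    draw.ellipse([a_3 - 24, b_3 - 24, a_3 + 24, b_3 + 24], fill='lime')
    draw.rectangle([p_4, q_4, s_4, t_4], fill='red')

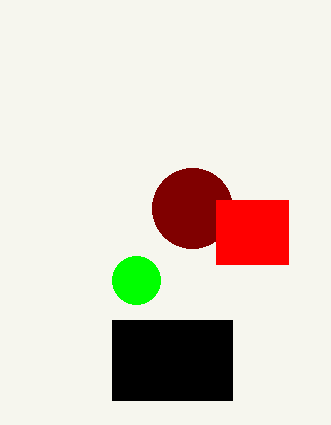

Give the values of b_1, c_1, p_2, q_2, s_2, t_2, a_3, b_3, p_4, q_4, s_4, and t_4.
b_1 = 208
c_1 = 40
p_2 = 112
q_2 = 320
s_2 = 232
t_2 = 400
a_3 = 136
b_3 = 280
p_4 = 216
q_4 = 200
s_4 = 288
t_4 = 264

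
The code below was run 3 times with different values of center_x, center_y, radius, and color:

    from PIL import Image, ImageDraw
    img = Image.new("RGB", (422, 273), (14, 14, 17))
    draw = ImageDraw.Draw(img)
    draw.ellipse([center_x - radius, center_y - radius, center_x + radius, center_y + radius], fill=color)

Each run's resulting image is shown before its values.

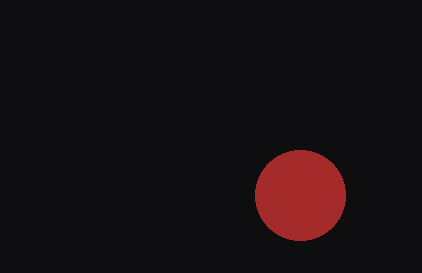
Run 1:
center_x = 300
center_y = 195
radius = 45
color = 'brown'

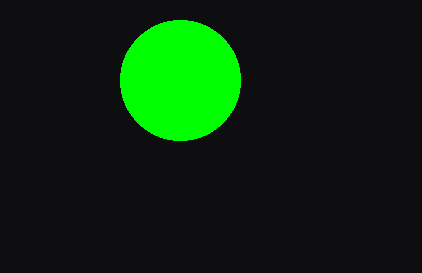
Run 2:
center_x = 180; center_y = 80; radius = 60; color = 'lime'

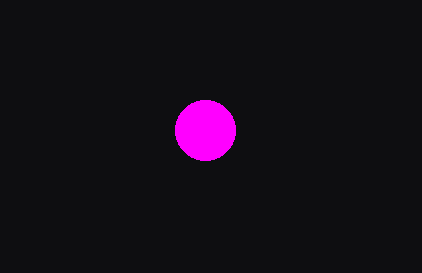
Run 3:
center_x = 205
center_y = 130
radius = 30
color = 'magenta'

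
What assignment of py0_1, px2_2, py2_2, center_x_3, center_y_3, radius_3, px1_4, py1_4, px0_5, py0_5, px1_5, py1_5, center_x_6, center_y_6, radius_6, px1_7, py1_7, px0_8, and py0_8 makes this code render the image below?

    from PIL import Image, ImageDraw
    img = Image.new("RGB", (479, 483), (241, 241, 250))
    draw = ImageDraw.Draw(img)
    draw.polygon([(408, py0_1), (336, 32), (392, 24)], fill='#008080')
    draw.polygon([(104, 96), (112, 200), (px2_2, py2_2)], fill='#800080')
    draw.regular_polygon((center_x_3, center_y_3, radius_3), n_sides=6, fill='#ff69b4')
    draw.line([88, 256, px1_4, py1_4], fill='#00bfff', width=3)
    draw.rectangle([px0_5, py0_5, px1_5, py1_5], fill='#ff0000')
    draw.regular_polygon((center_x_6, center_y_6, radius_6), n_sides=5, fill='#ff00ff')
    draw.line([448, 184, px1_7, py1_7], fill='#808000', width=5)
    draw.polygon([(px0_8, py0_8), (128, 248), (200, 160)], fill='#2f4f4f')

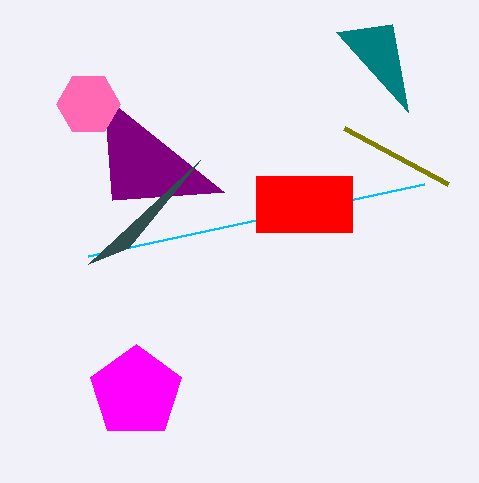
py0_1 = 112, px2_2 = 224, py2_2 = 192, center_x_3 = 88, center_y_3 = 104, radius_3 = 32, px1_4 = 424, py1_4 = 184, px0_5 = 256, py0_5 = 176, px1_5 = 352, py1_5 = 232, center_x_6 = 136, center_y_6 = 392, radius_6 = 48, px1_7 = 344, py1_7 = 128, px0_8 = 88, py0_8 = 264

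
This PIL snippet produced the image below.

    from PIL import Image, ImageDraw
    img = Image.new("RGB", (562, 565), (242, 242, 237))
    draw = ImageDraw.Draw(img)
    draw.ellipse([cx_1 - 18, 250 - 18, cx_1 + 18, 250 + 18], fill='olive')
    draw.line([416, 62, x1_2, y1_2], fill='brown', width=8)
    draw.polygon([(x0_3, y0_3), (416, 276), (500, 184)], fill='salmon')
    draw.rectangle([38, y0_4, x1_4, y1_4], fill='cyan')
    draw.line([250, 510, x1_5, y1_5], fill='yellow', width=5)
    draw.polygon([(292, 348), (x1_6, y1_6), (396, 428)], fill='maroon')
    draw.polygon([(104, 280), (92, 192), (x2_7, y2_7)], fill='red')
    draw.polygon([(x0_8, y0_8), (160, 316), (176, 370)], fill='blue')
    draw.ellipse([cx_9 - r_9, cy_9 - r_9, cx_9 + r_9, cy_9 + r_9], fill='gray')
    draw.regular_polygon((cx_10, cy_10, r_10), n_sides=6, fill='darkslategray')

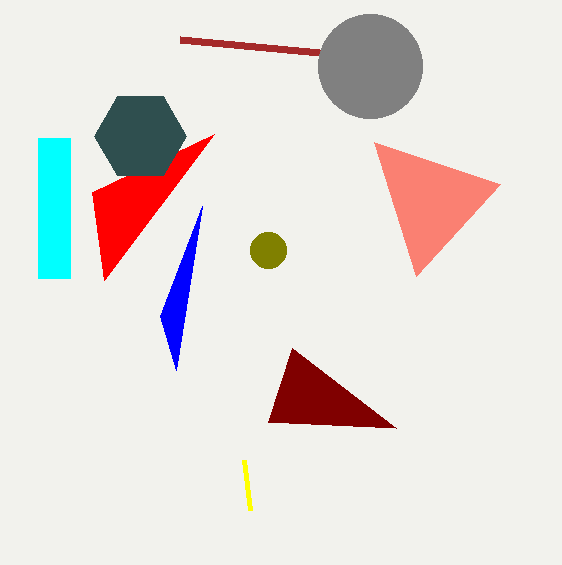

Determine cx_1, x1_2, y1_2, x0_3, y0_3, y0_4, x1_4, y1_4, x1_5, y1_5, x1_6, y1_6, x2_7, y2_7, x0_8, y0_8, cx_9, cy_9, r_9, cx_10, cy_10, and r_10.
cx_1 = 268, x1_2 = 180, y1_2 = 40, x0_3 = 374, y0_3 = 142, y0_4 = 138, x1_4 = 70, y1_4 = 278, x1_5 = 244, y1_5 = 460, x1_6 = 268, y1_6 = 422, x2_7 = 214, y2_7 = 134, x0_8 = 202, y0_8 = 206, cx_9 = 370, cy_9 = 66, r_9 = 52, cx_10 = 140, cy_10 = 136, r_10 = 46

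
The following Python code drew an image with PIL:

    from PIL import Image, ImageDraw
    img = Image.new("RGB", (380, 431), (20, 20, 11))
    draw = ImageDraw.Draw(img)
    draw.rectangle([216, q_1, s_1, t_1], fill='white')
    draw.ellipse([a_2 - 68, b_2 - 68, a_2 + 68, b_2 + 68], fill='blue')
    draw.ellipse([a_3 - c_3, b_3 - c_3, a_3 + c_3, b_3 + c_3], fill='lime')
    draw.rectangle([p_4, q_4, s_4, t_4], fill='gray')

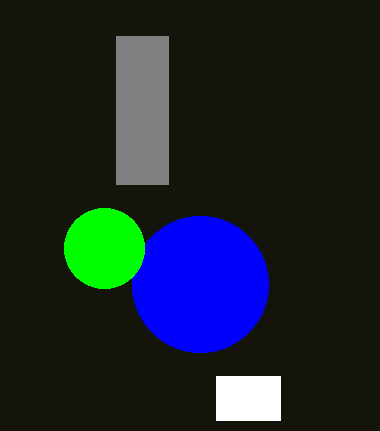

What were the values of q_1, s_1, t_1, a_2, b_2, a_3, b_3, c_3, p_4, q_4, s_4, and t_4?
q_1 = 376
s_1 = 280
t_1 = 420
a_2 = 200
b_2 = 284
a_3 = 104
b_3 = 248
c_3 = 40
p_4 = 116
q_4 = 36
s_4 = 168
t_4 = 184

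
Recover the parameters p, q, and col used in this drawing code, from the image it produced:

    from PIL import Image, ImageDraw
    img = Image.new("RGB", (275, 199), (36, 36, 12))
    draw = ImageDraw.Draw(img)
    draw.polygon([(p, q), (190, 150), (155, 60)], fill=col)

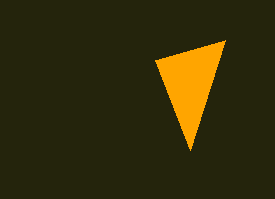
p = 225, q = 40, col = 'orange'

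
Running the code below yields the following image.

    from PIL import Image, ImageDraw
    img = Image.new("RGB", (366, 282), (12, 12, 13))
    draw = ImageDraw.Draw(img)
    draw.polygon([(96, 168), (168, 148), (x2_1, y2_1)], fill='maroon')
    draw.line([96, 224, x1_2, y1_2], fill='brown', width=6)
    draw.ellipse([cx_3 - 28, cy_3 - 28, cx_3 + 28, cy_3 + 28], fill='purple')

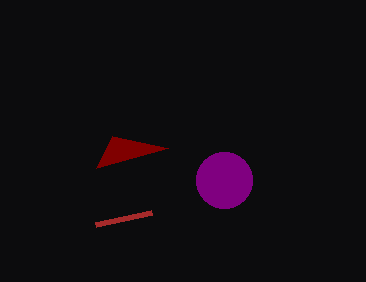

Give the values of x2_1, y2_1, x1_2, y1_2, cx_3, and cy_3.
x2_1 = 112; y2_1 = 136; x1_2 = 152; y1_2 = 212; cx_3 = 224; cy_3 = 180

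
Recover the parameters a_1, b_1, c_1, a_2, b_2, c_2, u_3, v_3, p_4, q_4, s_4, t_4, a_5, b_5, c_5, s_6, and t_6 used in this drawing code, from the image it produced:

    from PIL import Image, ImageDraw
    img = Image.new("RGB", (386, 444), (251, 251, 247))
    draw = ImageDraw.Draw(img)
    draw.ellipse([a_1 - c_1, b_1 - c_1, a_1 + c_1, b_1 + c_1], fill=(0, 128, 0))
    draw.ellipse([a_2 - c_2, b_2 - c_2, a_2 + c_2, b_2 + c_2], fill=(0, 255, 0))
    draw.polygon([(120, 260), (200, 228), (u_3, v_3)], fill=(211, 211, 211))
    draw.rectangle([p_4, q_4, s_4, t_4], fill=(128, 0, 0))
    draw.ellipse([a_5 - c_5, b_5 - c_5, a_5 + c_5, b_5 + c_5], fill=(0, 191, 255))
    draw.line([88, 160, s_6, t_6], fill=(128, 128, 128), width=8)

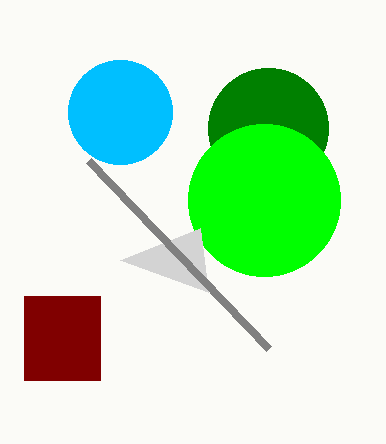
a_1 = 268; b_1 = 128; c_1 = 60; a_2 = 264; b_2 = 200; c_2 = 76; u_3 = 208; v_3 = 292; p_4 = 24; q_4 = 296; s_4 = 100; t_4 = 380; a_5 = 120; b_5 = 112; c_5 = 52; s_6 = 268; t_6 = 348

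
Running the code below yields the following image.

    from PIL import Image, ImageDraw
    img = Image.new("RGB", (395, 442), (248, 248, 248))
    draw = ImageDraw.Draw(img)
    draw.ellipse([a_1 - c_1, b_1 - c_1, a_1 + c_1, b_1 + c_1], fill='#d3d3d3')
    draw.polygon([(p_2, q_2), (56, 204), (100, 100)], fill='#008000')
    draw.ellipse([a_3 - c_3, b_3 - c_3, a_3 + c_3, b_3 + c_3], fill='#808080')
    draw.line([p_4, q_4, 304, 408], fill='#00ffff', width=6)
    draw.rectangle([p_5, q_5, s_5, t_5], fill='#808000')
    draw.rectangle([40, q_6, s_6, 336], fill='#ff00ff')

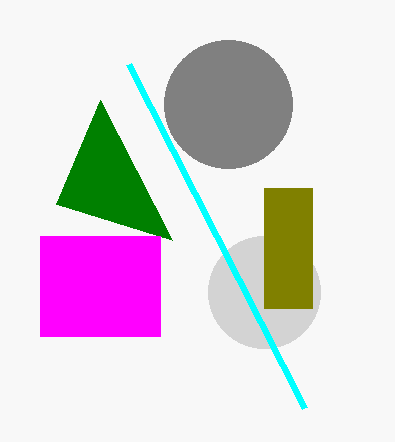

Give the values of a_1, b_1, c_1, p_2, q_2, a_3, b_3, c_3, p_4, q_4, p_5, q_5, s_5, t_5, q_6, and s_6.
a_1 = 264, b_1 = 292, c_1 = 56, p_2 = 172, q_2 = 240, a_3 = 228, b_3 = 104, c_3 = 64, p_4 = 128, q_4 = 64, p_5 = 264, q_5 = 188, s_5 = 312, t_5 = 308, q_6 = 236, s_6 = 160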